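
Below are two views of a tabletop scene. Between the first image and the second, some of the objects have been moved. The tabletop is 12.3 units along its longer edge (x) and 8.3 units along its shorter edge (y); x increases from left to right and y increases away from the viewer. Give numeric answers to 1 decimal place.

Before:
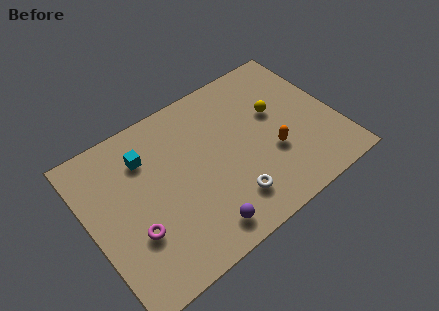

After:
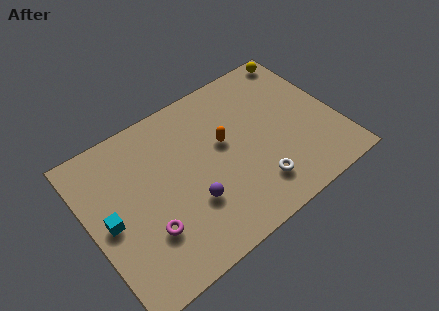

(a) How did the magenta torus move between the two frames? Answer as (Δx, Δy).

(0.6, -0.3)

From the two frames, the magenta torus sits at roughly (1.9, 2.8) before and (2.5, 2.5) after.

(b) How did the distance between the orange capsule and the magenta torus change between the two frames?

-2.1

Before: roughly 7.0 units apart; after: 4.9. That's 2.1 units closer together.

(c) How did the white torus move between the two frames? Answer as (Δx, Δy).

(1.3, 0.0)

The white torus was at about (6.5, 1.8) and moved to about (7.8, 1.8).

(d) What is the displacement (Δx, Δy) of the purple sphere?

(-0.2, 1.5)

The purple sphere was at about (4.9, 1.2) and moved to about (4.7, 2.7).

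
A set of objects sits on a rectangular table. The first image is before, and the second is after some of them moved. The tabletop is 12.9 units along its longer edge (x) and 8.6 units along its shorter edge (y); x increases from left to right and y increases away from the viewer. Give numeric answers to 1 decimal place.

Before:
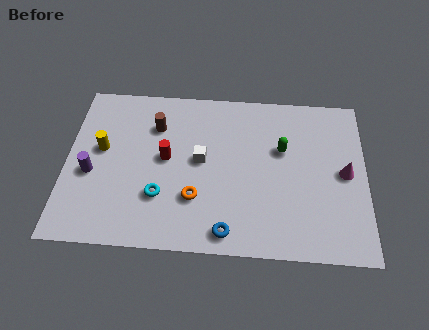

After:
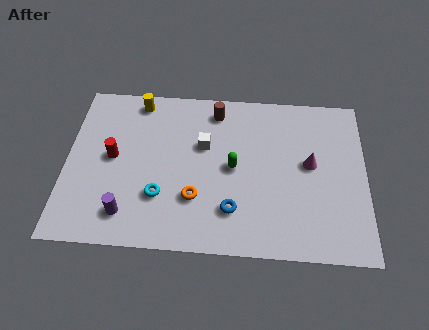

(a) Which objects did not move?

the orange torus and the cyan torus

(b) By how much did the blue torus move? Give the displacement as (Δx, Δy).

(0.2, 1.1)

The blue torus was at about (7.0, 1.0) and moved to about (7.2, 2.1).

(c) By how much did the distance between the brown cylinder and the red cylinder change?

+3.4

The distance was about 1.8 in the first image and 5.2 in the second, so they moved 3.4 units further apart.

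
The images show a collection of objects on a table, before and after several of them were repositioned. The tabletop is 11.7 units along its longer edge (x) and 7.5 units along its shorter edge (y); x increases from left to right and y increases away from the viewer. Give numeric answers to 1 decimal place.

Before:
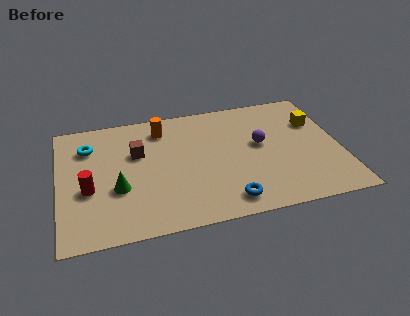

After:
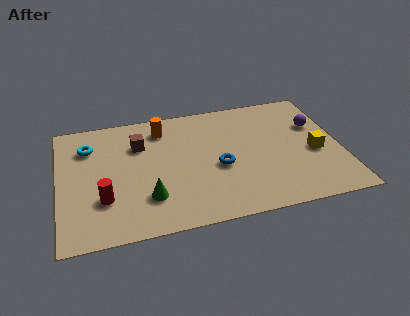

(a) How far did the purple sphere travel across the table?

2.5

The purple sphere moved from about (8.4, 4.2) to (10.8, 4.9), a distance of √(2.4² + 0.7²) ≈ 2.5.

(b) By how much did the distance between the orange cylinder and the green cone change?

+0.3

Before: roughly 3.9 units apart; after: 4.2. That's 0.3 units further apart.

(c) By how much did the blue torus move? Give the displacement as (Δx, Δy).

(-0.2, 2.1)

The blue torus started near (6.8, 1.1) and ended near (6.6, 3.2).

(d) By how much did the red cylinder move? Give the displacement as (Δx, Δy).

(0.6, -0.7)

The red cylinder started near (1.2, 3.0) and ended near (1.8, 2.3).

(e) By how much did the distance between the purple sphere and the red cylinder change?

+2.1

Before: roughly 7.3 units apart; after: 9.4. That's 2.1 units further apart.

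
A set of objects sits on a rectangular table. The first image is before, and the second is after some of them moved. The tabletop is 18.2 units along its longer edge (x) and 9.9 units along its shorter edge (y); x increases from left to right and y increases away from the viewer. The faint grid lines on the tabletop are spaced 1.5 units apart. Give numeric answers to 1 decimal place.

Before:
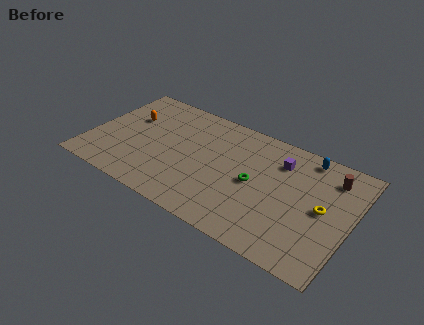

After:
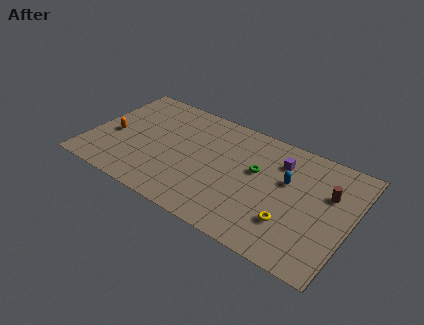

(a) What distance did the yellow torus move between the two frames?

2.9

The yellow torus was near (16.3, 5.0) before and (14.4, 2.8) after, so it travelled √(1.9² + 2.2²) ≈ 2.9 units.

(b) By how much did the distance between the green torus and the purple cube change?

-0.9

The distance was about 3.0 in the first image and 2.1 in the second, so they moved 0.9 units closer together.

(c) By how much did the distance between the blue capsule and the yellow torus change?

-0.7

Before: roughly 4.1 units apart; after: 3.4. That's 0.7 units closer together.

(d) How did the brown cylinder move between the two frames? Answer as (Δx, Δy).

(0.0, -1.4)

The brown cylinder started near (16.5, 7.9) and ended near (16.5, 6.5).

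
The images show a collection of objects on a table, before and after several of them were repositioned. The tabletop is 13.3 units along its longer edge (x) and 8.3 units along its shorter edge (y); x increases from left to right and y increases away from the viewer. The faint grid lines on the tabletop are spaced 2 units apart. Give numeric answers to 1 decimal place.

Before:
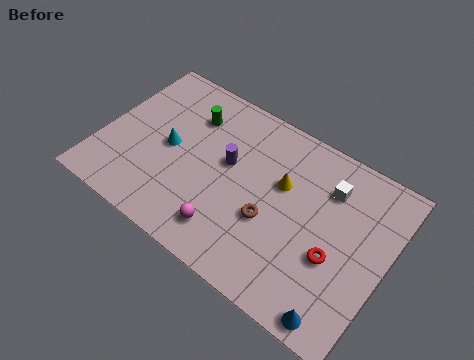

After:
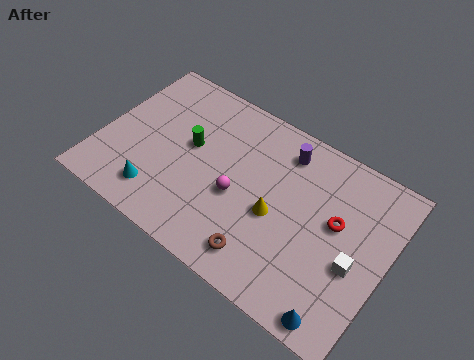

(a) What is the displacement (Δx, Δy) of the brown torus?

(0.0, -1.8)

The brown torus was at about (8.1, 3.2) and moved to about (8.1, 1.4).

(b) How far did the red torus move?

1.6

The red torus moved from about (11.1, 3.2) to (10.9, 4.8), a distance of √(0.2² + 1.6²) ≈ 1.6.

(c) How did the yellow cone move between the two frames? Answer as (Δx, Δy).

(0.0, -1.6)

The yellow cone was at about (8.3, 5.2) and moved to about (8.3, 3.6).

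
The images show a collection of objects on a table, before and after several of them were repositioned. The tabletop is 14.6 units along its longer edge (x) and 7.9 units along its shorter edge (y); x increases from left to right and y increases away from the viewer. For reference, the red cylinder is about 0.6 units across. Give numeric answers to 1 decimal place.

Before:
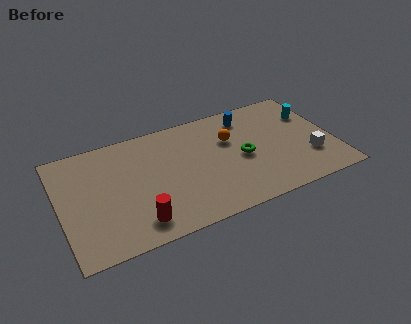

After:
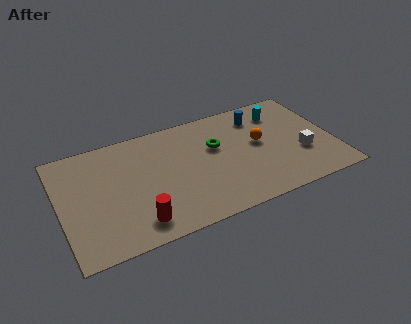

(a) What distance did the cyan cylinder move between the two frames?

1.7

The cyan cylinder was near (13.7, 5.5) before and (12.1, 6.2) after, so it travelled √(1.6² + 0.7²) ≈ 1.7 units.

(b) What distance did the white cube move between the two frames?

0.6

The white cube was near (13.2, 2.4) before and (12.8, 2.8) after, so it travelled √(0.4² + 0.4²) ≈ 0.6 units.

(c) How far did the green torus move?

1.8

The green torus was near (9.7, 3.7) before and (8.4, 5.0) after, so it travelled √(1.3² + 1.3²) ≈ 1.8 units.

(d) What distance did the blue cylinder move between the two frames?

0.6

From (10.3, 6.5) to (10.9, 6.3), the blue cylinder covered √(0.6² + 0.2²) ≈ 0.6 units.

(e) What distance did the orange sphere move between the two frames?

1.7

From (9.2, 5.2) to (10.7, 4.4), the orange sphere covered √(1.5² + 0.8²) ≈ 1.7 units.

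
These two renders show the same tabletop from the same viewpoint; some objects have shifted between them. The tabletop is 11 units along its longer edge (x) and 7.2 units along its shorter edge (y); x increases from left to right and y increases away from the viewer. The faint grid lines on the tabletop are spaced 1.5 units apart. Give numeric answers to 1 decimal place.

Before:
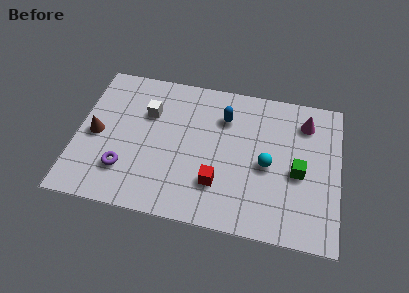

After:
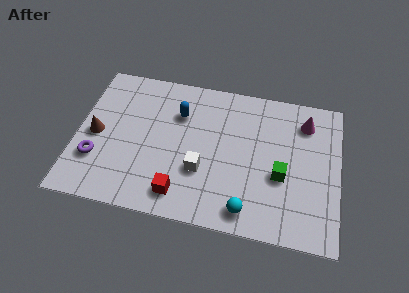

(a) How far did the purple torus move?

1.2

The purple torus moved from about (2.1, 1.9) to (0.9, 2.2), a distance of √(1.2² + 0.3²) ≈ 1.2.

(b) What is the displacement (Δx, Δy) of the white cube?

(2.4, -2.4)

The white cube started near (2.9, 4.9) and ended near (5.3, 2.5).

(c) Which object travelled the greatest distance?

the white cube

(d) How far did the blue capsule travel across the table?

1.9

The blue capsule was near (6.1, 5.3) before and (4.2, 5.1) after, so it travelled √(1.9² + 0.2²) ≈ 1.9 units.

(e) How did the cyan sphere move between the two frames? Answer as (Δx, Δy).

(-0.7, -2.3)

From the two frames, the cyan sphere sits at roughly (8.0, 3.3) before and (7.3, 1.0) after.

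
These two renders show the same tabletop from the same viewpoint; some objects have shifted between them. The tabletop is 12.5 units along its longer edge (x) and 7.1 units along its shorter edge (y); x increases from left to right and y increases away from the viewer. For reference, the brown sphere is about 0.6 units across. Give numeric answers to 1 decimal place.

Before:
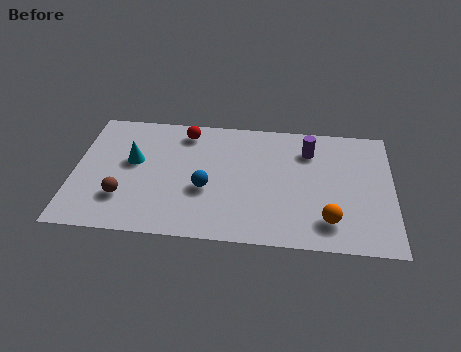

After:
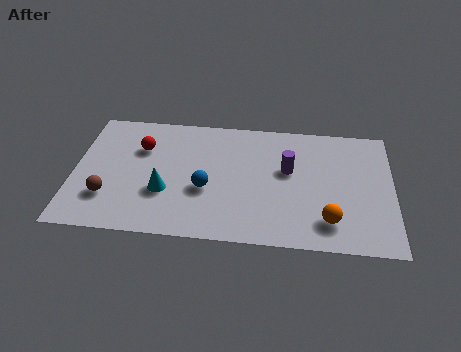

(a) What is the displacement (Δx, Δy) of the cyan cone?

(1.3, -1.6)

The cyan cone was at about (2.3, 4.1) and moved to about (3.6, 2.5).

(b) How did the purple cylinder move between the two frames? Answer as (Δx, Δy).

(-0.8, -1.2)

The purple cylinder started near (9.2, 5.4) and ended near (8.4, 4.2).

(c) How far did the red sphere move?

2.0

From (4.3, 6.0) to (2.6, 4.9), the red sphere covered √(1.7² + 1.1²) ≈ 2.0 units.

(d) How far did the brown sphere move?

0.6

From (2.0, 2.0) to (1.4, 2.0), the brown sphere covered √(0.6² + 0.0²) ≈ 0.6 units.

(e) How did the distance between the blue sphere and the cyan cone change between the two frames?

-1.6

They were about 3.2 units apart before and 1.6 after — 1.6 units closer together.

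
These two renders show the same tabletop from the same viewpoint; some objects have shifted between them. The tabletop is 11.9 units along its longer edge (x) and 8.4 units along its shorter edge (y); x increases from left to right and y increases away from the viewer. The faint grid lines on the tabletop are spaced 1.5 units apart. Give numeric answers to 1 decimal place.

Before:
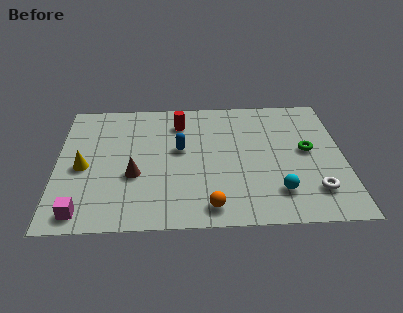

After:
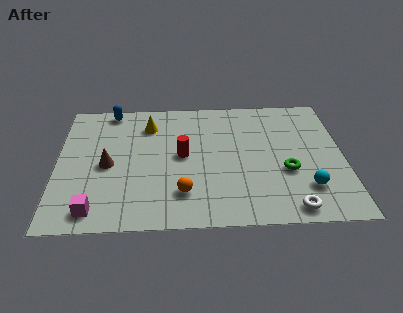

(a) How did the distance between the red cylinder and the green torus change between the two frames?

-1.2

The distance was about 5.7 in the first image and 4.5 in the second, so they moved 1.2 units closer together.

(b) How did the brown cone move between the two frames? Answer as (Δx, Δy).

(-1.1, 0.7)

From the two frames, the brown cone sits at roughly (3.2, 3.2) before and (2.1, 3.9) after.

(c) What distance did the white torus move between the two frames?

1.4

The white torus was near (10.6, 1.9) before and (9.6, 0.9) after, so it travelled √(1.0² + 1.0²) ≈ 1.4 units.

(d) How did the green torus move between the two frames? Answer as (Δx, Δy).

(-0.9, -1.3)

The green torus started near (10.4, 4.5) and ended near (9.5, 3.2).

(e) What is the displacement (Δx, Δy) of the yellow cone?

(2.7, 2.7)

The yellow cone started near (1.1, 3.8) and ended near (3.8, 6.5).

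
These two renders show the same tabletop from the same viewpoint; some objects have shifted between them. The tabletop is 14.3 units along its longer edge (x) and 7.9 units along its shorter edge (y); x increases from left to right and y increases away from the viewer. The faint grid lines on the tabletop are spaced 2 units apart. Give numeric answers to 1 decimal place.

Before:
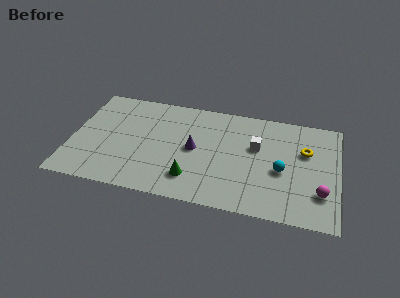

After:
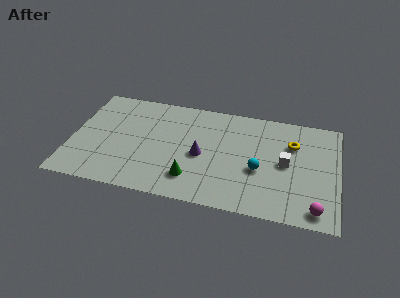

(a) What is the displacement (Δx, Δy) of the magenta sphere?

(-0.2, -1.2)

The magenta sphere started near (13.4, 2.2) and ended near (13.2, 1.0).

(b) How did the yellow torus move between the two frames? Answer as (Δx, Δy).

(-0.7, 0.4)

From the two frames, the yellow torus sits at roughly (12.5, 5.1) before and (11.8, 5.5) after.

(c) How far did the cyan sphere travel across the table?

1.2

The cyan sphere was near (11.3, 3.4) before and (10.1, 3.2) after, so it travelled √(1.2² + 0.2²) ≈ 1.2 units.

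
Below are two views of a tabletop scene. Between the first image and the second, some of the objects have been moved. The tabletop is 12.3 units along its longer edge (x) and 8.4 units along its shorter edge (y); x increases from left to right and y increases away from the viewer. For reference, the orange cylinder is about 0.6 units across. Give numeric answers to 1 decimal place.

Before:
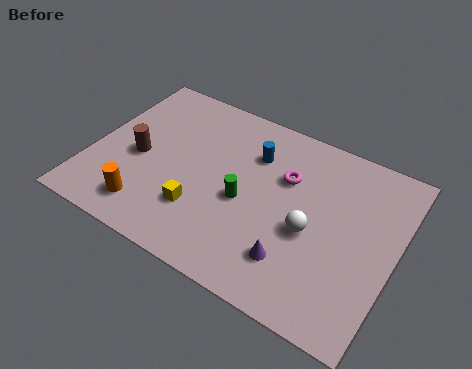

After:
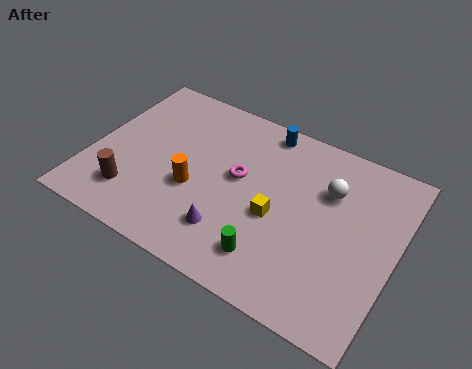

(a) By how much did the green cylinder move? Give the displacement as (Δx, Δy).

(1.4, -2.0)

The green cylinder was at about (6.3, 3.7) and moved to about (7.7, 1.7).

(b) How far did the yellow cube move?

3.1

The yellow cube was near (4.7, 2.4) before and (7.6, 3.6) after, so it travelled √(2.9² + 1.2²) ≈ 3.1 units.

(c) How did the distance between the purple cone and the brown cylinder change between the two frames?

-2.9

Before: roughly 6.9 units apart; after: 4.0. That's 2.9 units closer together.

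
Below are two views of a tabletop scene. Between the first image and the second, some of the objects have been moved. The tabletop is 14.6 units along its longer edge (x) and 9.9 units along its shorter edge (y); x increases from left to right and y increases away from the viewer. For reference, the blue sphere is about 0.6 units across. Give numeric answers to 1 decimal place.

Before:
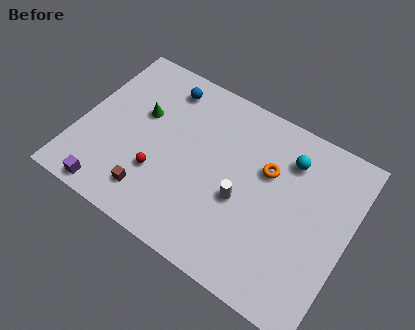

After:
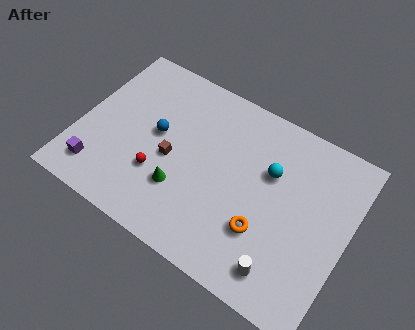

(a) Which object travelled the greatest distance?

the green cone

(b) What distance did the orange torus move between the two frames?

3.3

The orange torus was near (10.0, 6.4) before and (10.4, 3.1) after, so it travelled √(0.4² + 3.3²) ≈ 3.3 units.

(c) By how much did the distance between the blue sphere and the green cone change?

+0.6

The distance was about 2.4 in the first image and 3.0 in the second, so they moved 0.6 units further apart.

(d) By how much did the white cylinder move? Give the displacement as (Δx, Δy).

(2.7, -2.5)

The white cylinder started near (9.0, 4.1) and ended near (11.7, 1.6).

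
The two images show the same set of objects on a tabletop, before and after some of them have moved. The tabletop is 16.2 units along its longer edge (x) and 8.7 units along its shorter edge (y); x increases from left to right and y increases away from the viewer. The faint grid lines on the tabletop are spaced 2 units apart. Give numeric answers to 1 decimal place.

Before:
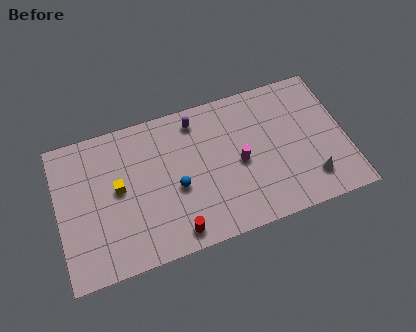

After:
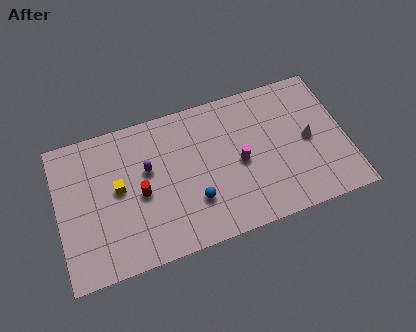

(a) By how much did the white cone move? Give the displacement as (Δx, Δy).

(0.1, 2.4)

The white cone started near (14.0, 1.9) and ended near (14.1, 4.3).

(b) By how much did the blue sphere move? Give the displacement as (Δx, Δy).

(0.9, -1.1)

The blue sphere started near (6.6, 3.7) and ended near (7.5, 2.6).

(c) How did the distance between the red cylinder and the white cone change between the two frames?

+1.8

Before: roughly 7.7 units apart; after: 9.5. That's 1.8 units further apart.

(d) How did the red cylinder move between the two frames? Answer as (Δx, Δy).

(-1.7, 2.9)

From the two frames, the red cylinder sits at roughly (6.3, 1.1) before and (4.6, 4.0) after.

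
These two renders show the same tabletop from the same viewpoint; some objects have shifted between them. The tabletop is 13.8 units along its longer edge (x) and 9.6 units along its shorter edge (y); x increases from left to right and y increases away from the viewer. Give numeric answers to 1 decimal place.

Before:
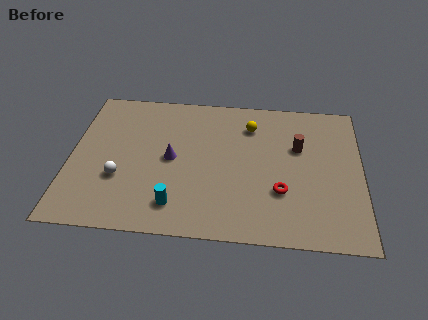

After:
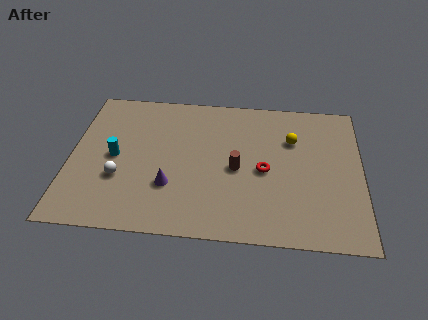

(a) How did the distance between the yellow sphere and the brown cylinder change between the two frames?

+0.8

They were about 2.6 units apart before and 3.4 after — 0.8 units further apart.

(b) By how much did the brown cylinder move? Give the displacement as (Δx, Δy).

(-2.9, -1.7)

The brown cylinder was at about (10.8, 6.1) and moved to about (7.9, 4.4).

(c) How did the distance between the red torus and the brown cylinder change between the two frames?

-1.8

Before: roughly 3.1 units apart; after: 1.3. That's 1.8 units closer together.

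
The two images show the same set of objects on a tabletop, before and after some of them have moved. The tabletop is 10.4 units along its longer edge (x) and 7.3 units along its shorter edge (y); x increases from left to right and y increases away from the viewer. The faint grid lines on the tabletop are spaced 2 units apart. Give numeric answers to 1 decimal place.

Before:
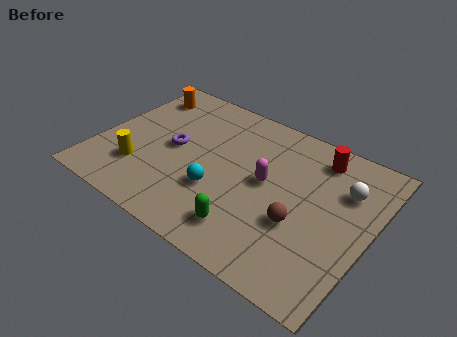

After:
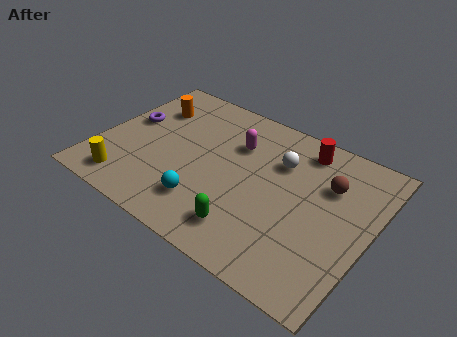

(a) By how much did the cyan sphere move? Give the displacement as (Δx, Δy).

(-0.3, -0.8)

From the two frames, the cyan sphere sits at roughly (4.8, 2.5) before and (4.5, 1.7) after.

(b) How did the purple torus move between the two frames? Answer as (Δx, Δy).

(-1.9, 0.5)

From the two frames, the purple torus sits at roughly (2.8, 3.7) before and (0.9, 4.2) after.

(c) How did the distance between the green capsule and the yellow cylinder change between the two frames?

+0.3

Before: roughly 4.4 units apart; after: 4.7. That's 0.3 units further apart.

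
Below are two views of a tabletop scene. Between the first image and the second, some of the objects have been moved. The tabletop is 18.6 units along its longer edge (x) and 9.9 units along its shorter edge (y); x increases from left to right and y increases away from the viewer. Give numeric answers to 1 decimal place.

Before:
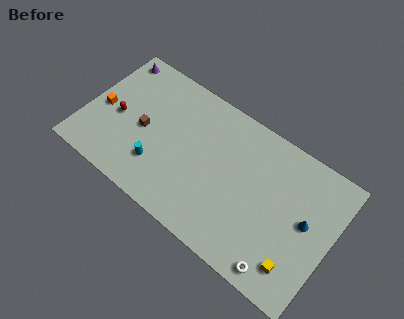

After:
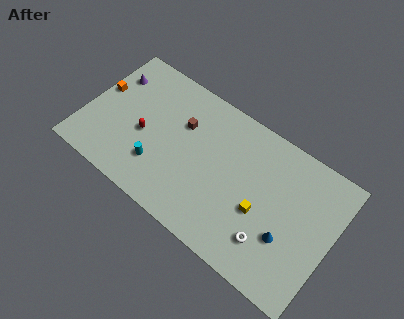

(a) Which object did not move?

the cyan cylinder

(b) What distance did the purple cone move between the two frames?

1.4

From (1.2, 8.7) to (1.4, 7.3), the purple cone covered √(0.2² + 1.4²) ≈ 1.4 units.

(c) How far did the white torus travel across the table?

1.7

The white torus was near (15.6, 1.1) before and (14.5, 2.4) after, so it travelled √(1.1² + 1.3²) ≈ 1.7 units.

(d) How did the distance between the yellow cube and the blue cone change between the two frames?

-1.1

They were about 3.3 units apart before and 2.2 after — 1.1 units closer together.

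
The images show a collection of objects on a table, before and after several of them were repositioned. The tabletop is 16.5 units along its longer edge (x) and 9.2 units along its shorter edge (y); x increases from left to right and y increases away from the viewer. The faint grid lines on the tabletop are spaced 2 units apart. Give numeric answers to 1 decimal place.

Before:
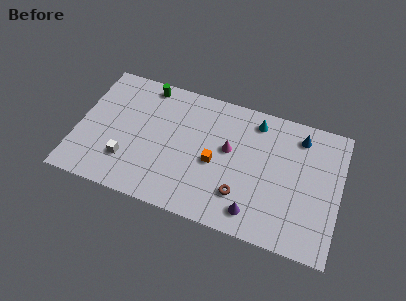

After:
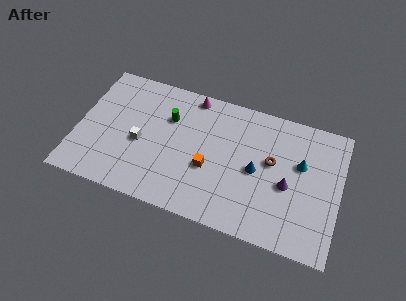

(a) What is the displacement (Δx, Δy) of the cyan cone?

(3.0, -2.1)

From the two frames, the cyan cone sits at roughly (11.0, 7.8) before and (14.0, 5.7) after.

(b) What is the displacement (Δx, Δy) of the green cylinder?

(1.6, -1.9)

The green cylinder was at about (4.0, 8.2) and moved to about (5.6, 6.3).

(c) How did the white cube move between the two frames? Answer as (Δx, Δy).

(0.7, 1.5)

The white cube started near (3.3, 2.5) and ended near (4.0, 4.0).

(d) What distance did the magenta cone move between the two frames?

4.0

The magenta cone moved from about (9.5, 5.3) to (6.9, 8.3), a distance of √(2.6² + 3.0²) ≈ 4.0.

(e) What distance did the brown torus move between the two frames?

3.4

From (10.5, 2.4) to (12.2, 5.3), the brown torus covered √(1.7² + 2.9²) ≈ 3.4 units.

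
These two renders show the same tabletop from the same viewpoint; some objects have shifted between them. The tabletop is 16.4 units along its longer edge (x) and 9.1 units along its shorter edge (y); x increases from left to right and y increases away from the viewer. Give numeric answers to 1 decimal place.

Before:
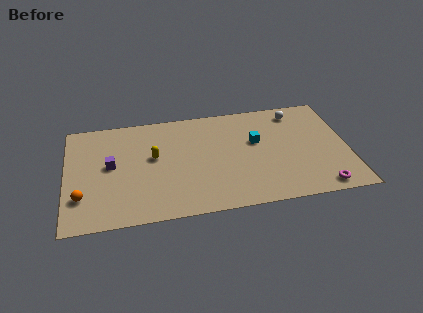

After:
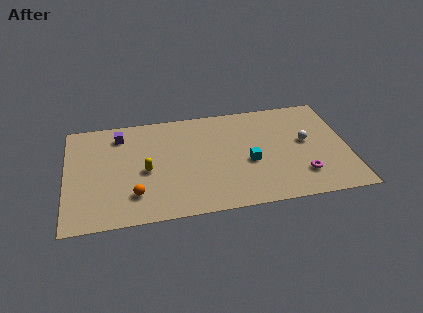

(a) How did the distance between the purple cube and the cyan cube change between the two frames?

-0.3

They were about 8.5 units apart before and 8.2 after — 0.3 units closer together.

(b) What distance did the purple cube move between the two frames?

2.6

The purple cube moved from about (2.6, 4.9) to (3.2, 7.4), a distance of √(0.6² + 2.5²) ≈ 2.6.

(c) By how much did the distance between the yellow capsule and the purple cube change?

+1.1

Before: roughly 2.5 units apart; after: 3.6. That's 1.1 units further apart.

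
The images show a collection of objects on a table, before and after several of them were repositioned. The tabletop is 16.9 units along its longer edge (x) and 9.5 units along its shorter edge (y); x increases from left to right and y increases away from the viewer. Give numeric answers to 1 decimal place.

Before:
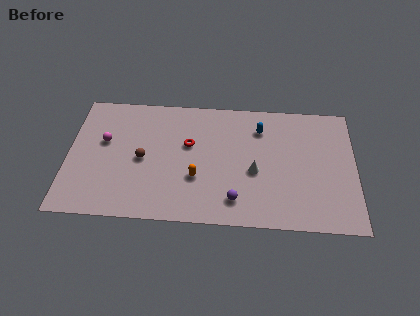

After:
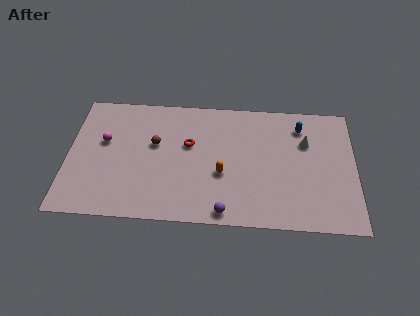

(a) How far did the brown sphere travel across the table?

1.4

The brown sphere was near (4.4, 4.5) before and (5.1, 5.7) after, so it travelled √(0.7² + 1.2²) ≈ 1.4 units.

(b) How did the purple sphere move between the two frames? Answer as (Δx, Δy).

(-0.6, -0.9)

The purple sphere started near (9.9, 1.8) and ended near (9.3, 0.9).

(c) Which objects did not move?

the red torus and the magenta sphere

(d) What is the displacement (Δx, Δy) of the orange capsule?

(1.5, 0.4)

From the two frames, the orange capsule sits at roughly (7.6, 3.3) before and (9.1, 3.7) after.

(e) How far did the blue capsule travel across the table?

2.4

The blue capsule moved from about (11.3, 7.3) to (13.7, 7.6), a distance of √(2.4² + 0.3²) ≈ 2.4.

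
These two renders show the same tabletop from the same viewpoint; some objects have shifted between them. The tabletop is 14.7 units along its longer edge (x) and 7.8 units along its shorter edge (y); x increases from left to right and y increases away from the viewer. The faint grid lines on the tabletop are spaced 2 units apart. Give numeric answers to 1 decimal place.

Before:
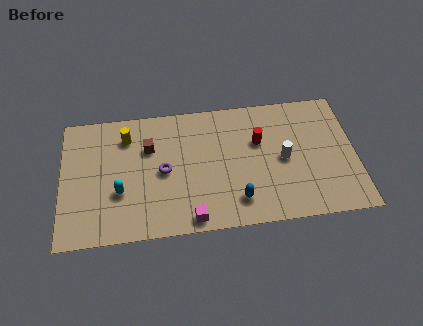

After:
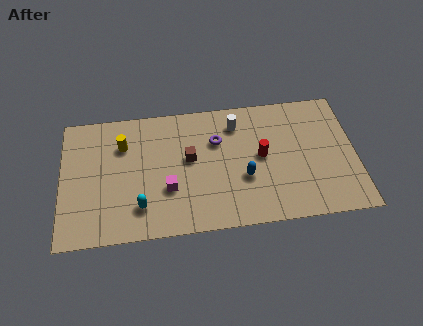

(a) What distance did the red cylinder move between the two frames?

0.9

The red cylinder moved from about (9.9, 5.0) to (10.0, 4.1), a distance of √(0.1² + 0.9²) ≈ 0.9.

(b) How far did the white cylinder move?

3.3

The white cylinder was near (11.1, 3.8) before and (8.8, 6.2) after, so it travelled √(2.3² + 2.4²) ≈ 3.3 units.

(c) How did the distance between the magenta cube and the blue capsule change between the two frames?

+1.4

The distance was about 2.4 in the first image and 3.8 in the second, so they moved 1.4 units further apart.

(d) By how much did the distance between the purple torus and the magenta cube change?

+0.3

The distance was about 3.3 in the first image and 3.6 in the second, so they moved 0.3 units further apart.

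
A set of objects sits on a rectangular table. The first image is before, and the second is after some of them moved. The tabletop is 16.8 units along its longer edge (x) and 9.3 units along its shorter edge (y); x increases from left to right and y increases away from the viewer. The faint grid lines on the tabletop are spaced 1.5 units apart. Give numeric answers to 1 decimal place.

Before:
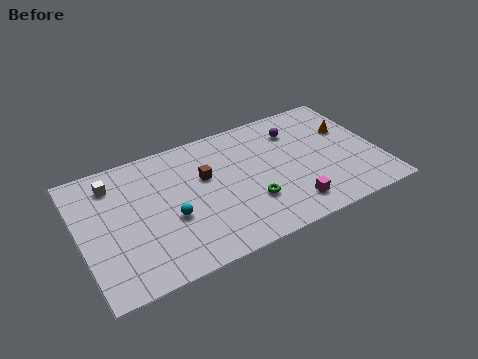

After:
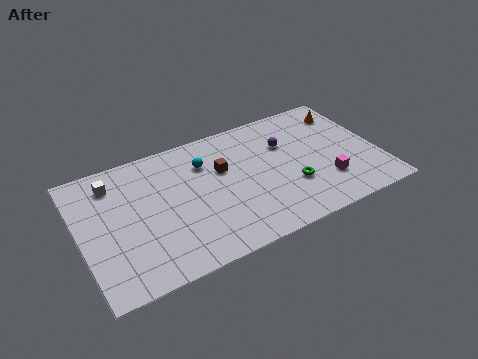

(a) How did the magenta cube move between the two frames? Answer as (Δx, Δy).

(2.2, 0.9)

The magenta cube was at about (11.4, 1.7) and moved to about (13.6, 2.6).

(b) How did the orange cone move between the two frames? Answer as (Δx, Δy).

(0.1, 1.4)

From the two frames, the orange cone sits at roughly (15.4, 6.0) before and (15.5, 7.4) after.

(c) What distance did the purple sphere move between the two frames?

1.1

From (12.5, 7.1) to (11.8, 6.3), the purple sphere covered √(0.7² + 0.8²) ≈ 1.1 units.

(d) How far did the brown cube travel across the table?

1.0

The brown cube was near (7.1, 5.8) before and (8.1, 5.9) after, so it travelled √(1.0² + 0.1²) ≈ 1.0 units.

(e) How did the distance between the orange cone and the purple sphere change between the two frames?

+0.8

The distance was about 3.1 in the first image and 3.9 in the second, so they moved 0.8 units further apart.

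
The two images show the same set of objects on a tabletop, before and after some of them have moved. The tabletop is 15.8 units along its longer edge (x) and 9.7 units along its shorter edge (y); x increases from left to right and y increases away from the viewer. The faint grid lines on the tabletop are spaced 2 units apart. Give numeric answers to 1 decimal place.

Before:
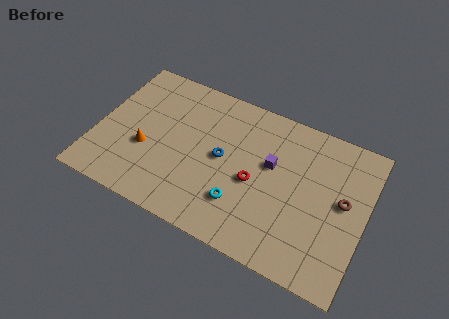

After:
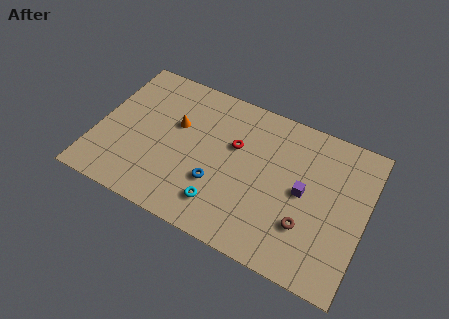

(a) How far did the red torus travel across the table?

2.3

From (9.4, 4.3) to (8.0, 6.1), the red torus covered √(1.4² + 1.8²) ≈ 2.3 units.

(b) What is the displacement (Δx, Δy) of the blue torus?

(-0.1, -1.8)

The blue torus started near (7.4, 5.0) and ended near (7.3, 3.2).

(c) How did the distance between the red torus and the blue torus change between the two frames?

+0.9

Before: roughly 2.1 units apart; after: 3.0. That's 0.9 units further apart.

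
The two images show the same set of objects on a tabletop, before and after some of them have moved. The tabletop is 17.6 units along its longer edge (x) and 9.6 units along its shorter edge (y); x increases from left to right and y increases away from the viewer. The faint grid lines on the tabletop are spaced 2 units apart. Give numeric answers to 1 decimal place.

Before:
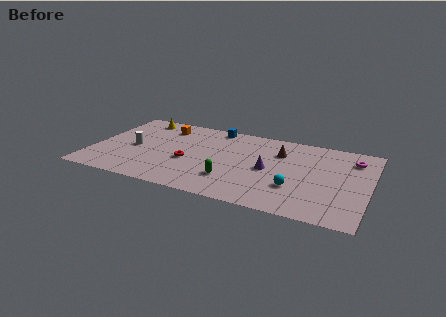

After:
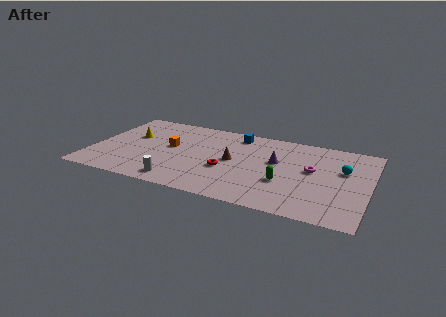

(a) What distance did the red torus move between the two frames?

2.5

From (6.2, 3.9) to (8.7, 3.7), the red torus covered √(2.5² + 0.2²) ≈ 2.5 units.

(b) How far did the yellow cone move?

2.4

The yellow cone moved from about (2.5, 8.3) to (2.3, 5.9), a distance of √(0.2² + 2.4²) ≈ 2.4.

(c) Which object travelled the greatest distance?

the white cylinder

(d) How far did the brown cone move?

3.4

The brown cone was near (11.8, 6.9) before and (9.0, 4.9) after, so it travelled √(2.8² + 2.0²) ≈ 3.4 units.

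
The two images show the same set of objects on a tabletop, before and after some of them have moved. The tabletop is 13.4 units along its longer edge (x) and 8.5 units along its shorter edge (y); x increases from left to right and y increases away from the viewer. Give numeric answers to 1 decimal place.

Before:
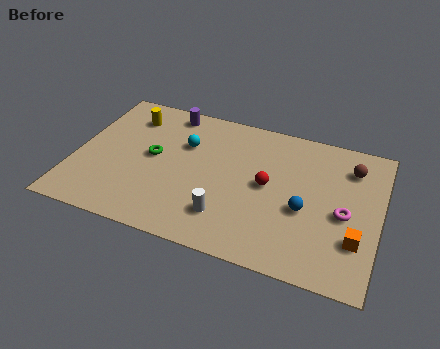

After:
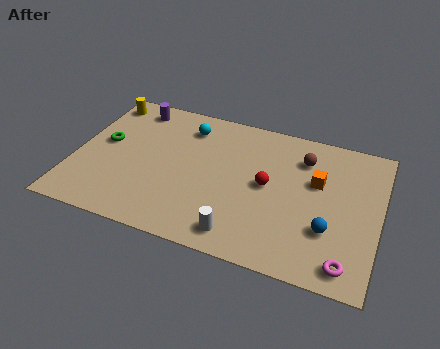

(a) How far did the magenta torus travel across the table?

2.7

From (11.9, 3.8) to (12.2, 1.1), the magenta torus covered √(0.3² + 2.7²) ≈ 2.7 units.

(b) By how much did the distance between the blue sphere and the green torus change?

+3.4

Before: roughly 6.9 units apart; after: 10.3. That's 3.4 units further apart.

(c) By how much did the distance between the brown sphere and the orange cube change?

-2.7

They were about 4.1 units apart before and 1.4 after — 2.7 units closer together.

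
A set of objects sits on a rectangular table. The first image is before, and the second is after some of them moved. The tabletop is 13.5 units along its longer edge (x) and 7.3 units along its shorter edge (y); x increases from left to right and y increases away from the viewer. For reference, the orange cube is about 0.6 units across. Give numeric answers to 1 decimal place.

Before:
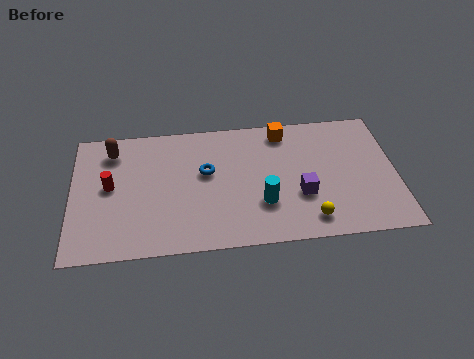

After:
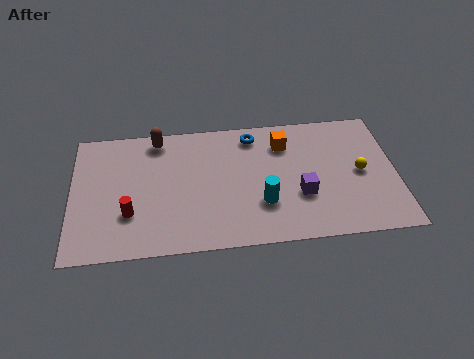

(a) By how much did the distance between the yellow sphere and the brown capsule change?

-0.5

They were about 9.4 units apart before and 8.9 after — 0.5 units closer together.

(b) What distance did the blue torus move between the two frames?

2.8

From (5.6, 4.3) to (7.6, 6.2), the blue torus covered √(2.0² + 1.9²) ≈ 2.8 units.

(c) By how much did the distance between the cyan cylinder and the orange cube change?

-0.7

Before: roughly 4.1 units apart; after: 3.4. That's 0.7 units closer together.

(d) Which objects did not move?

the cyan cylinder and the purple cube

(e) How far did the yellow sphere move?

3.3

The yellow sphere moved from about (9.8, 1.2) to (12.0, 3.6), a distance of √(2.2² + 2.4²) ≈ 3.3.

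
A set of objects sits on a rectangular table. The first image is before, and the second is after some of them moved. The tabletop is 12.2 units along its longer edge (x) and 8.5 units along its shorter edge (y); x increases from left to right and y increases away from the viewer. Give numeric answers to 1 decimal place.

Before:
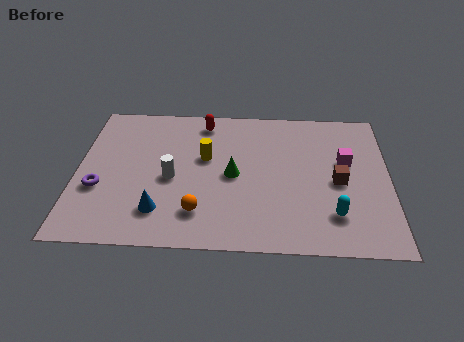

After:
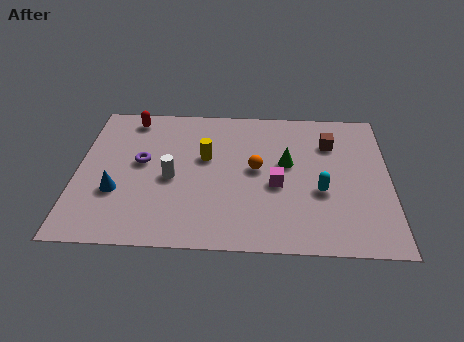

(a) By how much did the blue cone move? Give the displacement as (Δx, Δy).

(-1.7, 1.0)

The blue cone was at about (3.3, 1.9) and moved to about (1.6, 2.9).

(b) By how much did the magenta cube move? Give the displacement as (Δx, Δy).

(-2.7, -1.5)

The magenta cube was at about (10.5, 5.1) and moved to about (7.8, 3.6).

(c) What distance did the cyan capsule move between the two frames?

1.4

From (10.0, 2.0) to (9.5, 3.3), the cyan capsule covered √(0.5² + 1.3²) ≈ 1.4 units.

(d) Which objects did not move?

the white cylinder and the yellow cylinder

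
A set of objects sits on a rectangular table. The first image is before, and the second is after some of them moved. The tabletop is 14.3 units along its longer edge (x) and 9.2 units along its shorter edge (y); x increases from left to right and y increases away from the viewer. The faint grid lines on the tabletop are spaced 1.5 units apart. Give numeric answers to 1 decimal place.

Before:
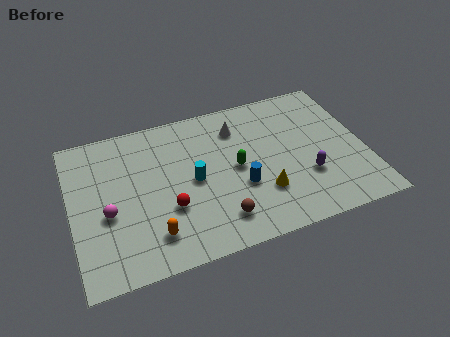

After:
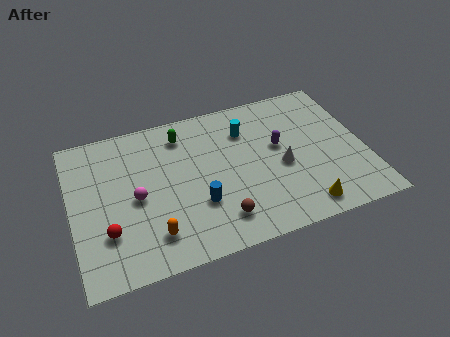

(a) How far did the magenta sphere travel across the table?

1.5

The magenta sphere was near (1.7, 3.8) before and (3.1, 4.3) after, so it travelled √(1.4² + 0.5²) ≈ 1.5 units.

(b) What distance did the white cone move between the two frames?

3.6

From (8.3, 7.1) to (10.2, 4.0), the white cone covered √(1.9² + 3.1²) ≈ 3.6 units.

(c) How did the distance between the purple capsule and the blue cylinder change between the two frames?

+1.6

Before: roughly 3.2 units apart; after: 4.8. That's 1.6 units further apart.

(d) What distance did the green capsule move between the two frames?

3.8

The green capsule was near (8.0, 4.6) before and (5.6, 7.5) after, so it travelled √(2.4² + 2.9²) ≈ 3.8 units.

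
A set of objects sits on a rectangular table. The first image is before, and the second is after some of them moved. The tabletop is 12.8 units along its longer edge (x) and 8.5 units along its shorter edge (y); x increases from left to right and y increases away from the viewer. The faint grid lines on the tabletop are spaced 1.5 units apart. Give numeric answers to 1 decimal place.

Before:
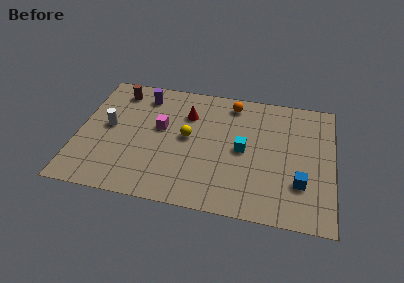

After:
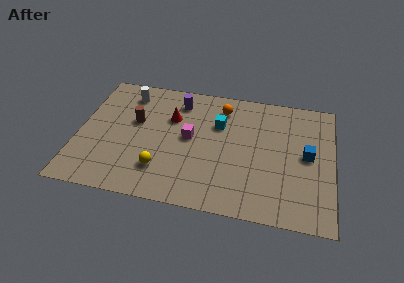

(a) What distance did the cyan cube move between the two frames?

2.0

The cyan cube was near (8.3, 4.2) before and (7.0, 5.7) after, so it travelled √(1.3² + 1.5²) ≈ 2.0 units.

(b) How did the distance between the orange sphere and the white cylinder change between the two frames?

-1.9

The distance was about 6.7 in the first image and 4.8 in the second, so they moved 1.9 units closer together.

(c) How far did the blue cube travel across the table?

1.9

The blue cube moved from about (11.2, 2.5) to (11.5, 4.4), a distance of √(0.3² + 1.9²) ≈ 1.9.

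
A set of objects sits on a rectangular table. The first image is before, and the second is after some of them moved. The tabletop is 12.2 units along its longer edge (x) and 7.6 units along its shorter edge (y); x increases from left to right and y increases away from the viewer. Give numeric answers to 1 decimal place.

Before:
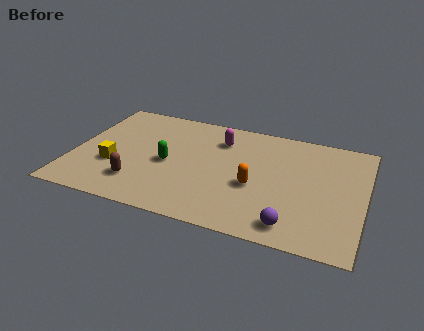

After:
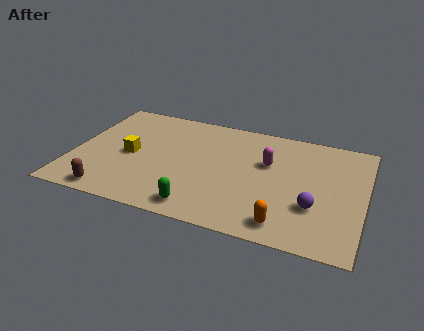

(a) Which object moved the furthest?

the green capsule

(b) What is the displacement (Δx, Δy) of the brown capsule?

(-1.0, -1.0)

From the two frames, the brown capsule sits at roughly (2.9, 1.8) before and (1.9, 0.8) after.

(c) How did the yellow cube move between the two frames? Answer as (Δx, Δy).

(0.6, 0.9)

From the two frames, the yellow cube sits at roughly (1.8, 2.7) before and (2.4, 3.6) after.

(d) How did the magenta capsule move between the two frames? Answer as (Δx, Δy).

(2.1, -1.0)

From the two frames, the magenta capsule sits at roughly (6.0, 5.8) before and (8.1, 4.8) after.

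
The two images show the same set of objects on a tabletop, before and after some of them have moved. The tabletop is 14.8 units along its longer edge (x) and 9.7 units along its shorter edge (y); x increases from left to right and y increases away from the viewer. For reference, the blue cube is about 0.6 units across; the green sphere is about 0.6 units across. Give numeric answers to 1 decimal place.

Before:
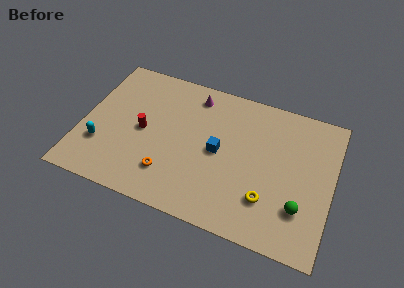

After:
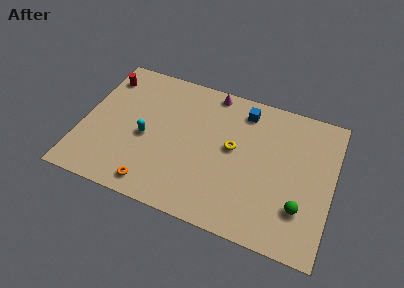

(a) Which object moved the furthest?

the red cylinder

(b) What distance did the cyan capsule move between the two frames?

2.9

The cyan capsule was near (1.3, 2.9) before and (3.8, 4.3) after, so it travelled √(2.5² + 1.4²) ≈ 2.9 units.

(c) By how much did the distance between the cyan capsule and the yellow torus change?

-4.7

They were about 9.9 units apart before and 5.2 after — 4.7 units closer together.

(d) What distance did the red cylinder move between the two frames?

4.1

The red cylinder was near (3.6, 4.7) before and (0.9, 7.8) after, so it travelled √(2.7² + 3.1²) ≈ 4.1 units.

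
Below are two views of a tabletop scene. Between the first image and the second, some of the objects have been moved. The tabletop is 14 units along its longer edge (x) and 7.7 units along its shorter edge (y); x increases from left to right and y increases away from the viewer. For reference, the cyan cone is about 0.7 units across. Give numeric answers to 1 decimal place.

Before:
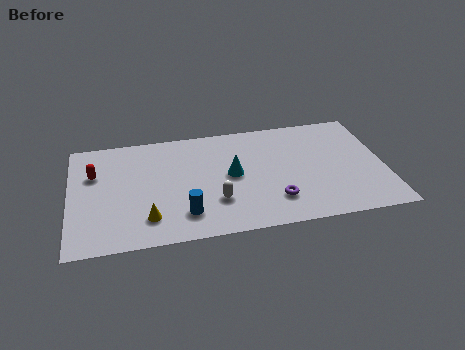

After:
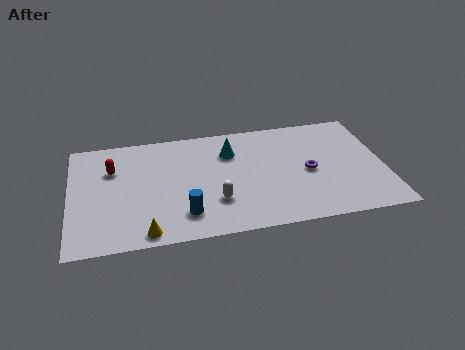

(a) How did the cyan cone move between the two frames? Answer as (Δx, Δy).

(0.0, 1.6)

From the two frames, the cyan cone sits at roughly (7.2, 4.0) before and (7.2, 5.6) after.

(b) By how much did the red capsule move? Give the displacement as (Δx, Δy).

(0.8, 0.2)

From the two frames, the red capsule sits at roughly (1.1, 5.1) before and (1.9, 5.3) after.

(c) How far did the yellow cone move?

0.9

The yellow cone moved from about (3.4, 1.7) to (3.3, 0.8), a distance of √(0.1² + 0.9²) ≈ 0.9.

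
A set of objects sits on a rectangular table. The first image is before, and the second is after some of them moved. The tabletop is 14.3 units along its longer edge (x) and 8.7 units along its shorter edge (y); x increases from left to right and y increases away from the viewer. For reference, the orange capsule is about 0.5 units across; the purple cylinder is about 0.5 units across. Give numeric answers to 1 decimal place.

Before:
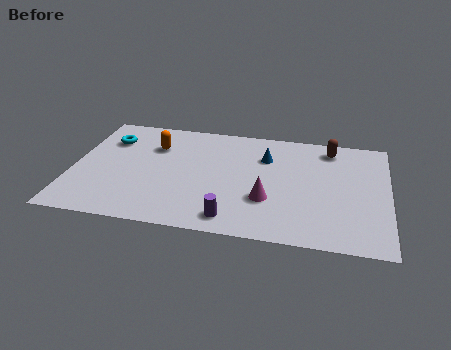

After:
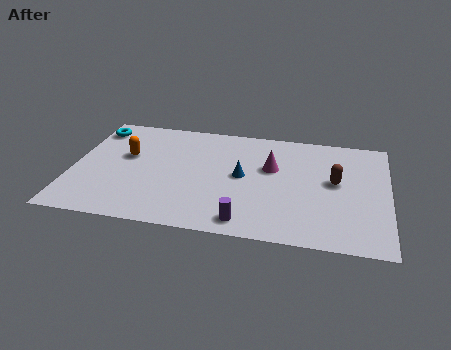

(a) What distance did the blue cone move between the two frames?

2.0

The blue cone was near (8.7, 6.2) before and (7.7, 4.5) after, so it travelled √(1.0² + 1.7²) ≈ 2.0 units.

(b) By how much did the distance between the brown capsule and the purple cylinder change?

-2.1

Before: roughly 7.5 units apart; after: 5.4. That's 2.1 units closer together.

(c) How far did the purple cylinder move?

0.6

The purple cylinder was near (7.4, 1.2) before and (8.0, 1.1) after, so it travelled √(0.6² + 0.1²) ≈ 0.6 units.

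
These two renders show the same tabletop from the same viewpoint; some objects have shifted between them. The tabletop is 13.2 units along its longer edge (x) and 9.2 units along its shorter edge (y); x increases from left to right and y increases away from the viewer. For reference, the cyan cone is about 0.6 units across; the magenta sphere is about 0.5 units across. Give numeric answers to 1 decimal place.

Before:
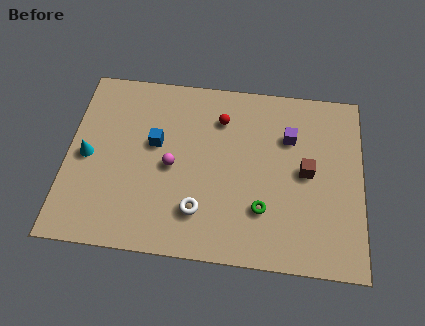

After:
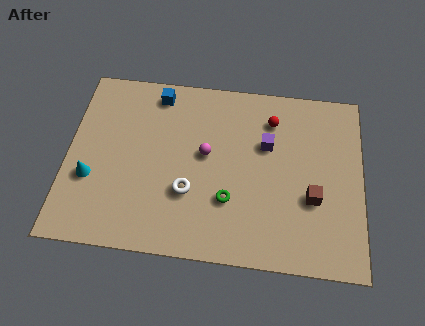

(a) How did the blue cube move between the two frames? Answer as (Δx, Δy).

(0.0, 2.6)

The blue cube started near (3.9, 5.4) and ended near (3.9, 8.0).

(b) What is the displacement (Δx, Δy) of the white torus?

(-0.5, 0.9)

The white torus was at about (6.0, 2.2) and moved to about (5.5, 3.1).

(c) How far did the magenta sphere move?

1.7

From (4.7, 4.3) to (6.2, 5.1), the magenta sphere covered √(1.5² + 0.8²) ≈ 1.7 units.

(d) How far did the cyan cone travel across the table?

1.1

The cyan cone was near (0.9, 4.4) before and (1.1, 3.3) after, so it travelled √(0.2² + 1.1²) ≈ 1.1 units.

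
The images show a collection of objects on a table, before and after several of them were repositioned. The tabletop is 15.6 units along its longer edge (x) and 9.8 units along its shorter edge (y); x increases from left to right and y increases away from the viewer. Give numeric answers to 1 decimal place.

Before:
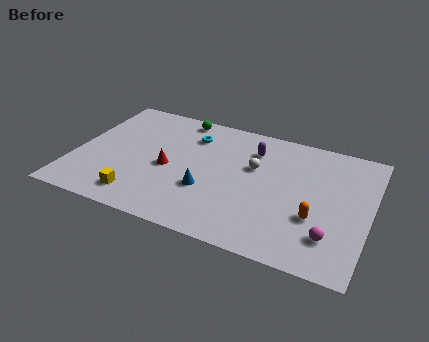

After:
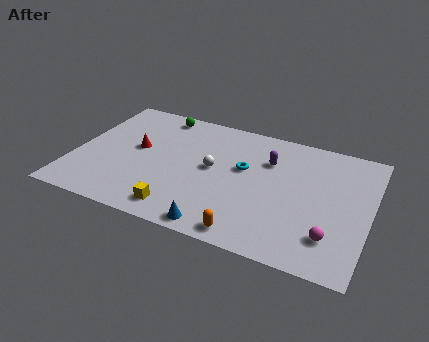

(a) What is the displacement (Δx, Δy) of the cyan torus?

(3.0, -1.7)

The cyan torus was at about (5.9, 7.5) and moved to about (8.9, 5.8).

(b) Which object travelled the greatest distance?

the orange capsule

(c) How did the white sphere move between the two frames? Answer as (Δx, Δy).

(-2.1, -0.9)

The white sphere was at about (9.4, 6.1) and moved to about (7.3, 5.2).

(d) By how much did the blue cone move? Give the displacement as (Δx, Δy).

(0.9, -2.5)

From the two frames, the blue cone sits at roughly (7.2, 3.4) before and (8.1, 0.9) after.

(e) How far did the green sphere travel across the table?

1.1

The green sphere was near (5.1, 8.8) before and (4.0, 8.7) after, so it travelled √(1.1² + 0.1²) ≈ 1.1 units.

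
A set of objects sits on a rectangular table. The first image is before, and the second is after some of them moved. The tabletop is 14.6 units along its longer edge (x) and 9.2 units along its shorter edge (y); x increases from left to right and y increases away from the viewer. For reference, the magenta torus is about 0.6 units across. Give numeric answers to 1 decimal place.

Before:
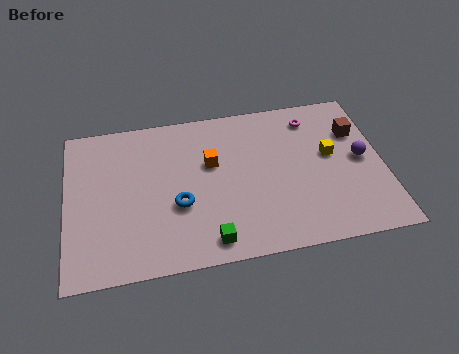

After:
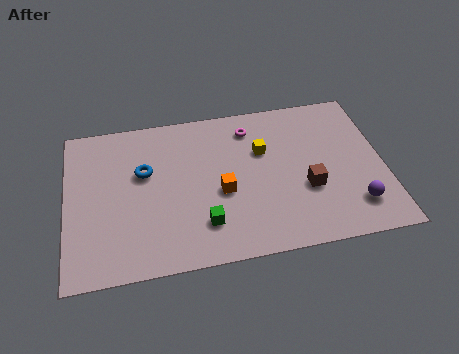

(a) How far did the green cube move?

1.0

The green cube moved from about (6.4, 1.2) to (6.2, 2.2), a distance of √(0.2² + 1.0²) ≈ 1.0.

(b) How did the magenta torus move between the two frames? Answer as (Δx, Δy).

(-2.9, -0.1)

The magenta torus was at about (11.5, 7.6) and moved to about (8.6, 7.5).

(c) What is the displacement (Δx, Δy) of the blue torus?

(-1.5, 2.2)

The blue torus was at about (5.1, 3.5) and moved to about (3.6, 5.7).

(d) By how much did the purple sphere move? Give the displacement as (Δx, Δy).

(-0.5, -2.7)

The purple sphere started near (13.6, 4.7) and ended near (13.1, 2.0).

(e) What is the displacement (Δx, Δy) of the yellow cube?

(-3.1, 0.8)

The yellow cube started near (12.2, 5.2) and ended near (9.1, 6.0).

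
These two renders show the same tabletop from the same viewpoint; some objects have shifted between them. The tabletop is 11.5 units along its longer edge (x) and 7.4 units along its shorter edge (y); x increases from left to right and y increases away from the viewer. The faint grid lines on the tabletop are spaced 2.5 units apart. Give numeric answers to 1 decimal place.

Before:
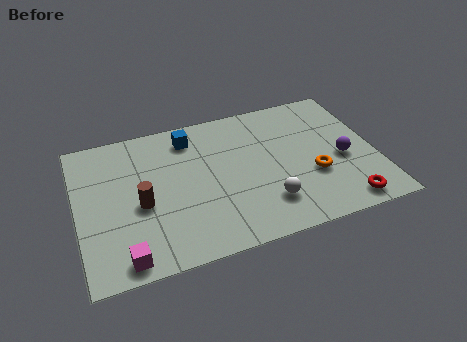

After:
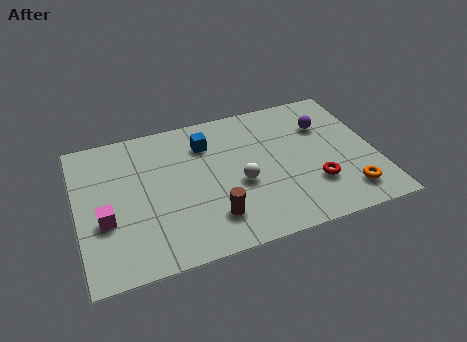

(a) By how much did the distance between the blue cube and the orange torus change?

+1.0

Before: roughly 5.6 units apart; after: 6.6. That's 1.0 units further apart.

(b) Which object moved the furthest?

the brown cylinder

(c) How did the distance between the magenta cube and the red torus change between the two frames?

-0.4

The distance was about 8.4 in the first image and 8.0 in the second, so they moved 0.4 units closer together.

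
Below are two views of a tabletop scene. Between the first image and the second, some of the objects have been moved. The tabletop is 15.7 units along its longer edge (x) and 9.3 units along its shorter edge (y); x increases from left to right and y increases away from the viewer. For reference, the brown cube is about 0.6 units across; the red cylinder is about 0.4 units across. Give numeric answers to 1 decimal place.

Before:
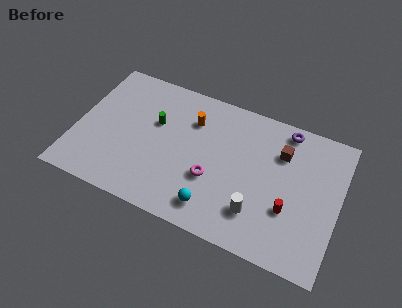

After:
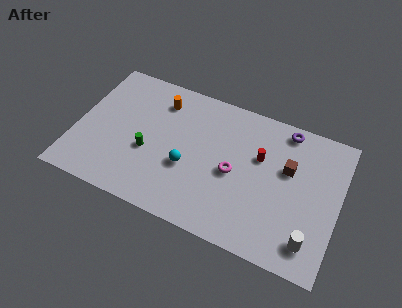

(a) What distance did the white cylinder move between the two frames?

3.3

The white cylinder was near (11.1, 2.3) before and (14.3, 1.7) after, so it travelled √(3.2² + 0.6²) ≈ 3.3 units.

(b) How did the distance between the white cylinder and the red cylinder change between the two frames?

+3.4

Before: roughly 2.0 units apart; after: 5.4. That's 3.4 units further apart.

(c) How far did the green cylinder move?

2.1

The green cylinder was near (4.6, 5.8) before and (4.4, 3.7) after, so it travelled √(0.2² + 2.1²) ≈ 2.1 units.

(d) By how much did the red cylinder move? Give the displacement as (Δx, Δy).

(-2.0, 2.7)

The red cylinder was at about (12.9, 3.2) and moved to about (10.9, 5.9).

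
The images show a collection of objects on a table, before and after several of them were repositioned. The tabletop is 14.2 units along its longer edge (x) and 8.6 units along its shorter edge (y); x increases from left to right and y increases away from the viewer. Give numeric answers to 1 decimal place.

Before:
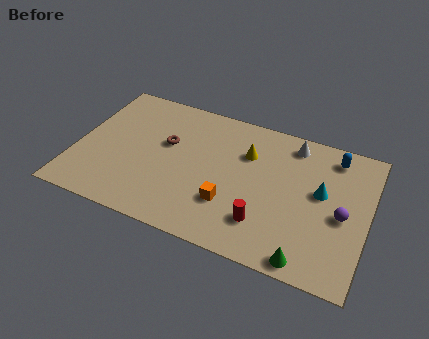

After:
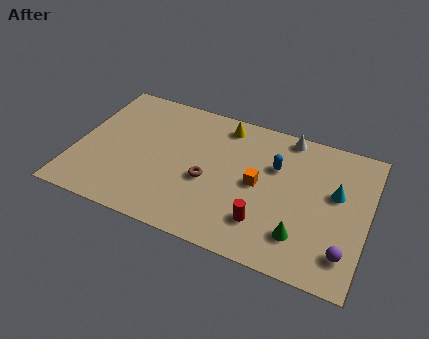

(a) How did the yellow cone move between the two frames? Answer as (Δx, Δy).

(-1.3, 1.4)

The yellow cone was at about (8.2, 6.0) and moved to about (6.9, 7.4).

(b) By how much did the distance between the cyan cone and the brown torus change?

-1.3

The distance was about 7.6 in the first image and 6.3 in the second, so they moved 1.3 units closer together.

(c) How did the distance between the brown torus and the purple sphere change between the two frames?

-1.8

The distance was about 8.8 in the first image and 7.0 in the second, so they moved 1.8 units closer together.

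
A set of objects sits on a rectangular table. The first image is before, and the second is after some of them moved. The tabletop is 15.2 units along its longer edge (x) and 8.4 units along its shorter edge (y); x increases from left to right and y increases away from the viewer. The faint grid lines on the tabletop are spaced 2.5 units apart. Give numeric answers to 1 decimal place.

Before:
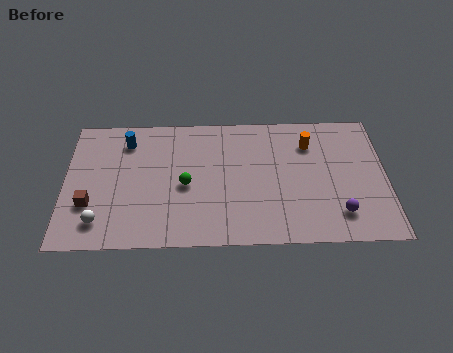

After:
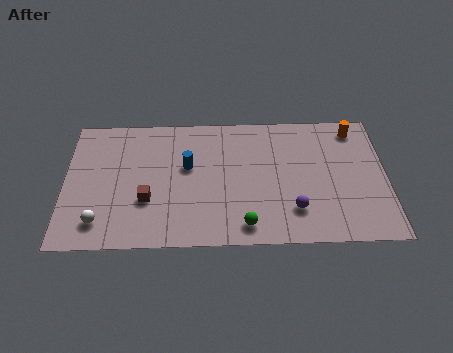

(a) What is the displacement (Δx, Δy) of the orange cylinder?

(2.2, 0.9)

The orange cylinder was at about (11.6, 6.3) and moved to about (13.8, 7.2).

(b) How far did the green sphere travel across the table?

3.8

The green sphere moved from about (5.7, 3.8) to (8.5, 1.2), a distance of √(2.8² + 2.6²) ≈ 3.8.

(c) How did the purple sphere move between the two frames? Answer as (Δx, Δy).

(-2.1, 0.3)

The purple sphere started near (12.9, 1.8) and ended near (10.8, 2.1).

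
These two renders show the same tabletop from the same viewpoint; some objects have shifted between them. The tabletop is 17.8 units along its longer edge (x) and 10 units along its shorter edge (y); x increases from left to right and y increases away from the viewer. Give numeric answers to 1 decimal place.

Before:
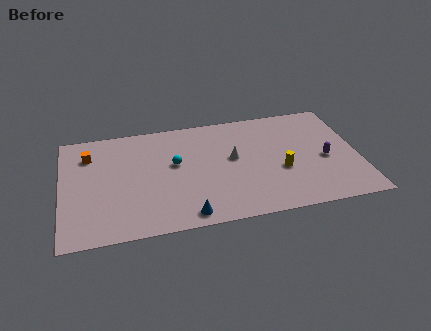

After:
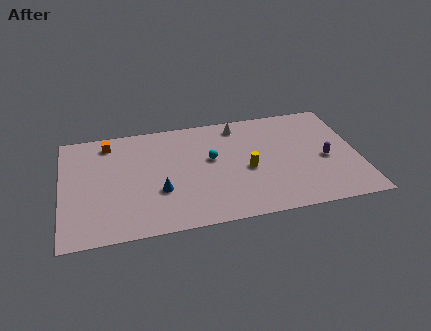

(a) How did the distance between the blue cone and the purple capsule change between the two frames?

+0.9

The distance was about 9.1 in the first image and 10.0 in the second, so they moved 0.9 units further apart.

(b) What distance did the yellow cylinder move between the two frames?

2.1

The yellow cylinder was near (13.1, 3.9) before and (11.1, 4.4) after, so it travelled √(2.0² + 0.5²) ≈ 2.1 units.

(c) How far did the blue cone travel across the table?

2.8

The blue cone moved from about (7.3, 1.1) to (5.8, 3.5), a distance of √(1.5² + 2.4²) ≈ 2.8.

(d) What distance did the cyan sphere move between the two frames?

2.2

The cyan sphere was near (6.8, 5.8) before and (9.0, 5.8) after, so it travelled √(2.2² + 0.0²) ≈ 2.2 units.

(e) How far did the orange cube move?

1.5

From (1.7, 7.6) to (2.9, 8.5), the orange cube covered √(1.2² + 0.9²) ≈ 1.5 units.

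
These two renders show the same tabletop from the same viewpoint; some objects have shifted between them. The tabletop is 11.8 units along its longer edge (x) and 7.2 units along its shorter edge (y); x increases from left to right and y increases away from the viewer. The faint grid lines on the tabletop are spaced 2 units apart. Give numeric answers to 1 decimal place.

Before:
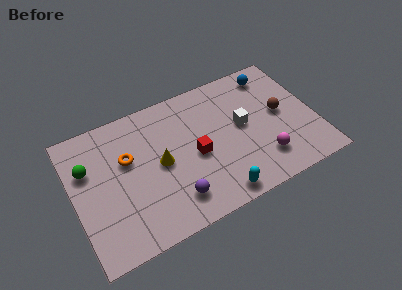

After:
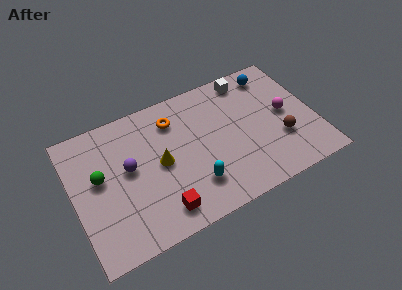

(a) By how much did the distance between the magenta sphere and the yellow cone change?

+1.0

They were about 5.2 units apart before and 6.2 after — 1.0 units further apart.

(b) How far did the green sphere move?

0.9

The green sphere moved from about (0.8, 4.8) to (1.3, 4.1), a distance of √(0.5² + 0.7²) ≈ 0.9.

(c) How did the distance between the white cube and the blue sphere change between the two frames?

-1.6

Before: roughly 2.8 units apart; after: 1.2. That's 1.6 units closer together.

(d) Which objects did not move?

the yellow cone and the blue sphere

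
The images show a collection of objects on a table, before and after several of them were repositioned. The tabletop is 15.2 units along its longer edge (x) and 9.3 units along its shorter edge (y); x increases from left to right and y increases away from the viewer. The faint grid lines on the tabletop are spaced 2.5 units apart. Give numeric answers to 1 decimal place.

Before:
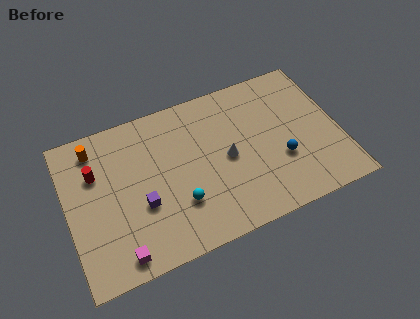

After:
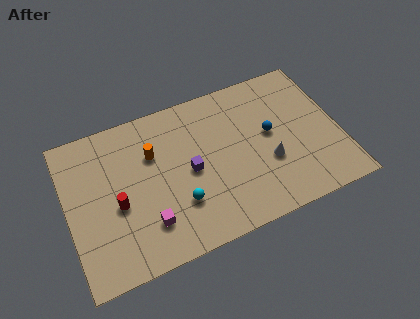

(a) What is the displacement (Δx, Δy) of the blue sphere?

(-0.4, 1.8)

The blue sphere started near (11.8, 3.3) and ended near (11.4, 5.1).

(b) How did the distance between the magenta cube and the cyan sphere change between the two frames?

-2.0

Before: roughly 3.9 units apart; after: 1.9. That's 2.0 units closer together.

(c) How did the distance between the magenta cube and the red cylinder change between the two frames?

-3.0

Before: roughly 5.3 units apart; after: 2.3. That's 3.0 units closer together.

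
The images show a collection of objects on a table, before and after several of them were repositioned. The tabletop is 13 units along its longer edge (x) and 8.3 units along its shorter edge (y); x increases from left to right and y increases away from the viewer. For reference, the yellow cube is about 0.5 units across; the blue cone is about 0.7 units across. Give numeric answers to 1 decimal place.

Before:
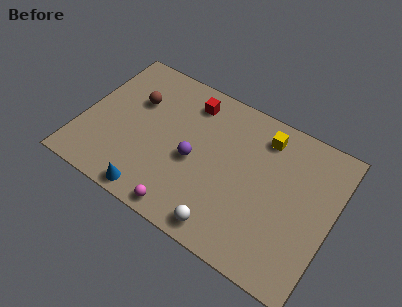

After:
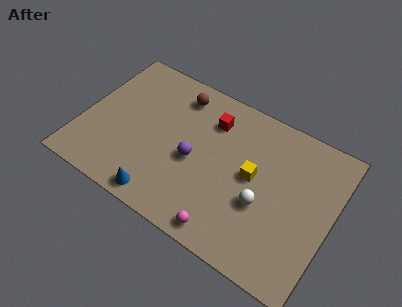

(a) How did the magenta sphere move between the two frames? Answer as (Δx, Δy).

(2.2, 0.1)

The magenta sphere started near (5.9, 0.8) and ended near (8.1, 0.9).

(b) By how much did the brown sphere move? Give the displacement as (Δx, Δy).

(2.0, 1.4)

From the two frames, the brown sphere sits at roughly (2.5, 5.5) before and (4.5, 6.9) after.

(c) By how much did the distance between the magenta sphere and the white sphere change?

+0.6

The distance was about 2.1 in the first image and 2.7 in the second, so they moved 0.6 units further apart.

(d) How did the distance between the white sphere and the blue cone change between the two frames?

+1.6

Before: roughly 3.8 units apart; after: 5.4. That's 1.6 units further apart.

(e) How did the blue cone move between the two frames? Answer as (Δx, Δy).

(0.5, 0.1)

The blue cone was at about (4.2, 0.8) and moved to about (4.7, 0.9).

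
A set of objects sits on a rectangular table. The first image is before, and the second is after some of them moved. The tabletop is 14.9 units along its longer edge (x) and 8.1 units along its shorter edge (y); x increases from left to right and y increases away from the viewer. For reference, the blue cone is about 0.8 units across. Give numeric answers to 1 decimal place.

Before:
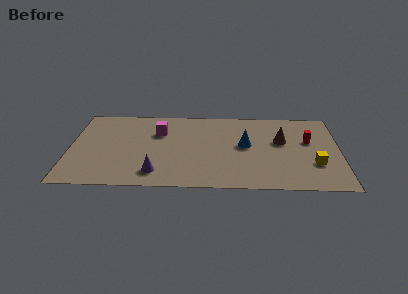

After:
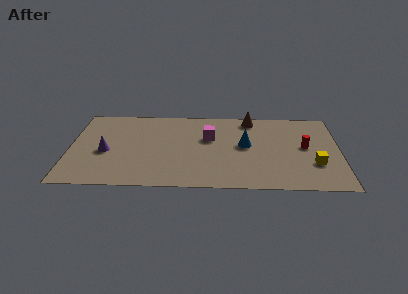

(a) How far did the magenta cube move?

2.8

The magenta cube moved from about (4.9, 5.6) to (7.7, 5.1), a distance of √(2.8² + 0.5²) ≈ 2.8.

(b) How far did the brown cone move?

2.8

The brown cone moved from about (11.7, 4.9) to (10.0, 7.1), a distance of √(1.7² + 2.2²) ≈ 2.8.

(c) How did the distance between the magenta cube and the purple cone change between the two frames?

+1.8

Before: roughly 4.1 units apart; after: 5.9. That's 1.8 units further apart.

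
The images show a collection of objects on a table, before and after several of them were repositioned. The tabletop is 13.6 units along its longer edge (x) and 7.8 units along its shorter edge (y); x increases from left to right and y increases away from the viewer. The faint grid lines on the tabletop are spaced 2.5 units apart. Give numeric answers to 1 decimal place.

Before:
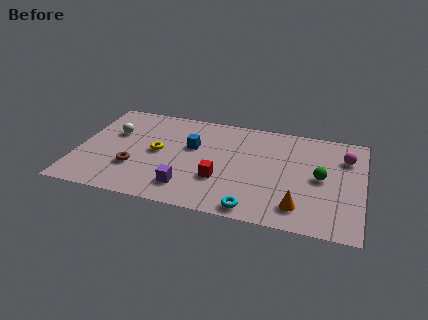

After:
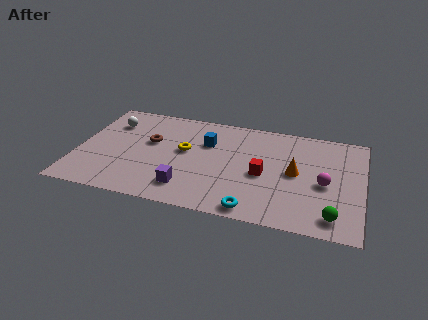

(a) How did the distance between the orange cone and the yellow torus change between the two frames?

-2.0

The distance was about 7.3 in the first image and 5.3 in the second, so they moved 2.0 units closer together.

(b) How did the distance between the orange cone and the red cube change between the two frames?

-2.4

Before: roughly 4.0 units apart; after: 1.6. That's 2.4 units closer together.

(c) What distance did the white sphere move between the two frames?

0.8

The white sphere moved from about (1.6, 5.0) to (1.4, 5.8), a distance of √(0.2² + 0.8²) ≈ 0.8.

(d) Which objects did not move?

the purple cube and the cyan torus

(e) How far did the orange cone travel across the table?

2.5

From (10.7, 1.5) to (10.4, 4.0), the orange cone covered √(0.3² + 2.5²) ≈ 2.5 units.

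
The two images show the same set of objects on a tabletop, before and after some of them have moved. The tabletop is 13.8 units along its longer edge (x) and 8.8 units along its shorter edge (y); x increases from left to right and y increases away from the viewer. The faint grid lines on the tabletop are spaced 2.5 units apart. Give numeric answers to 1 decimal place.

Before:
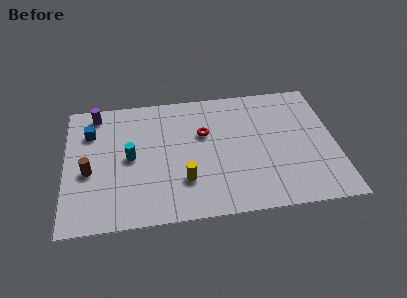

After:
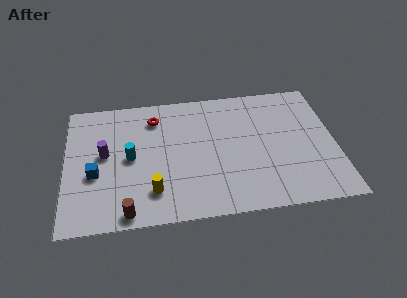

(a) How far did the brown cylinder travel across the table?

3.5

The brown cylinder moved from about (1.2, 3.7) to (3.1, 0.8), a distance of √(1.9² + 2.9²) ≈ 3.5.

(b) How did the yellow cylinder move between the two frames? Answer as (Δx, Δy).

(-1.6, -0.5)

The yellow cylinder started near (6.0, 2.5) and ended near (4.4, 2.0).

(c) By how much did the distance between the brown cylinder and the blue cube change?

+0.4

The distance was about 2.7 in the first image and 3.1 in the second, so they moved 0.4 units further apart.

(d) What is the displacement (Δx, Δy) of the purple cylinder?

(0.4, -2.9)

The purple cylinder was at about (1.6, 7.7) and moved to about (2.0, 4.8).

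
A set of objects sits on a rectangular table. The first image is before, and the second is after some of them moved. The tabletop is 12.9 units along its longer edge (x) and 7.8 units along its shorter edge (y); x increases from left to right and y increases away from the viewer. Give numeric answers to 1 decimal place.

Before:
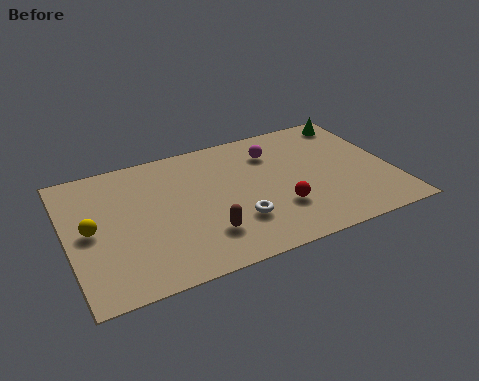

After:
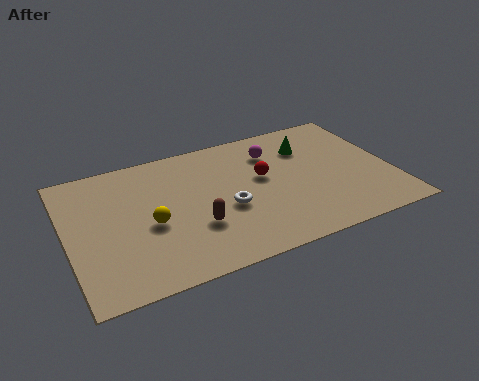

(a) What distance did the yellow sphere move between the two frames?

2.4

From (0.9, 3.9) to (3.2, 3.4), the yellow sphere covered √(2.3² + 0.5²) ≈ 2.4 units.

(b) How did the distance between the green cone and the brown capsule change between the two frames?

-2.4

They were about 8.2 units apart before and 5.8 after — 2.4 units closer together.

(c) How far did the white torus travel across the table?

0.9

From (6.5, 2.3) to (6.2, 3.2), the white torus covered √(0.3² + 0.9²) ≈ 0.9 units.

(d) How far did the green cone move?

2.4

The green cone was near (11.9, 6.8) before and (9.8, 5.7) after, so it travelled √(2.1² + 1.1²) ≈ 2.4 units.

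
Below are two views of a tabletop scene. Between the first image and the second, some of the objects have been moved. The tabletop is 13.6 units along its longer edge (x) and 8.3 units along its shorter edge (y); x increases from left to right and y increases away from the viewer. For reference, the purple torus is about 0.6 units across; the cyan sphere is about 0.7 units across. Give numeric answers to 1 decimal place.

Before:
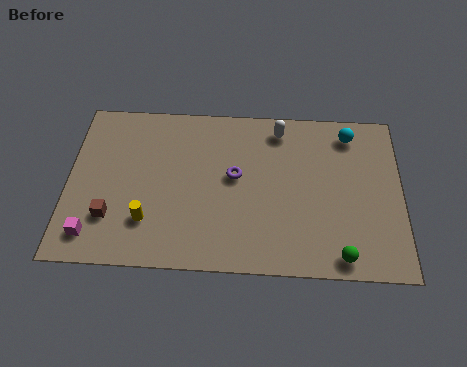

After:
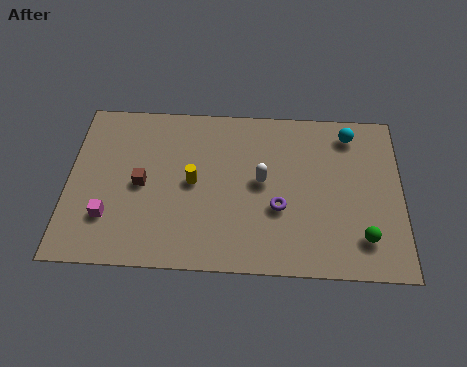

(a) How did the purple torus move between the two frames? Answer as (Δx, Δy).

(1.8, -1.5)

The purple torus was at about (6.8, 4.6) and moved to about (8.6, 3.1).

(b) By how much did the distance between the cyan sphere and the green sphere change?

-0.9

Before: roughly 6.1 units apart; after: 5.2. That's 0.9 units closer together.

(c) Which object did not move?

the cyan sphere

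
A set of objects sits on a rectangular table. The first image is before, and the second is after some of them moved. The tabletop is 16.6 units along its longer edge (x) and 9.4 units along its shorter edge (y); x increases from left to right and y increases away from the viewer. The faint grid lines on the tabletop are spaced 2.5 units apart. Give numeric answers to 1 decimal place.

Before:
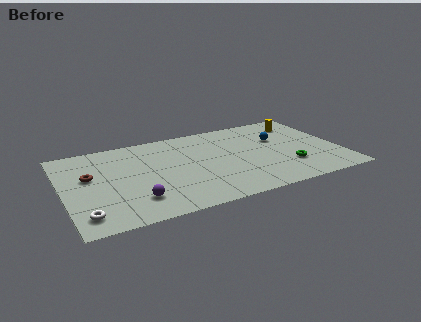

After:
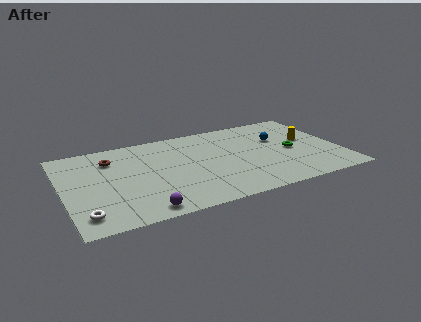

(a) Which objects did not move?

the blue sphere and the white torus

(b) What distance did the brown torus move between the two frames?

2.1

The brown torus moved from about (1.6, 5.6) to (3.0, 7.1), a distance of √(1.4² + 1.5²) ≈ 2.1.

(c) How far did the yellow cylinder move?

2.2

The yellow cylinder moved from about (14.7, 7.5) to (14.8, 5.3), a distance of √(0.1² + 2.2²) ≈ 2.2.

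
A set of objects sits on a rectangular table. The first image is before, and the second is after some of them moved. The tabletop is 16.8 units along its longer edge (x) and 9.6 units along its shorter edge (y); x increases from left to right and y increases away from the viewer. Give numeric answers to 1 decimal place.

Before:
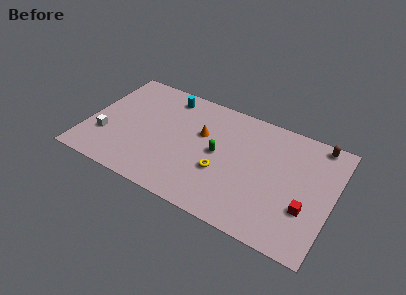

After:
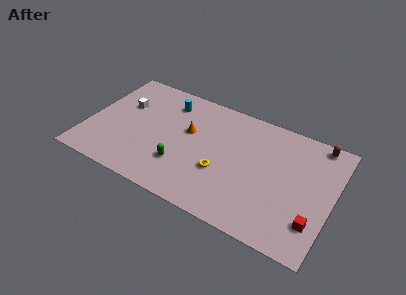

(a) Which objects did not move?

the yellow torus and the brown capsule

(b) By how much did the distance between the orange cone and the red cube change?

+1.6

They were about 8.0 units apart before and 9.6 after — 1.6 units further apart.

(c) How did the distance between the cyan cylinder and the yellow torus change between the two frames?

-0.4

Before: roughly 6.4 units apart; after: 6.0. That's 0.4 units closer together.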